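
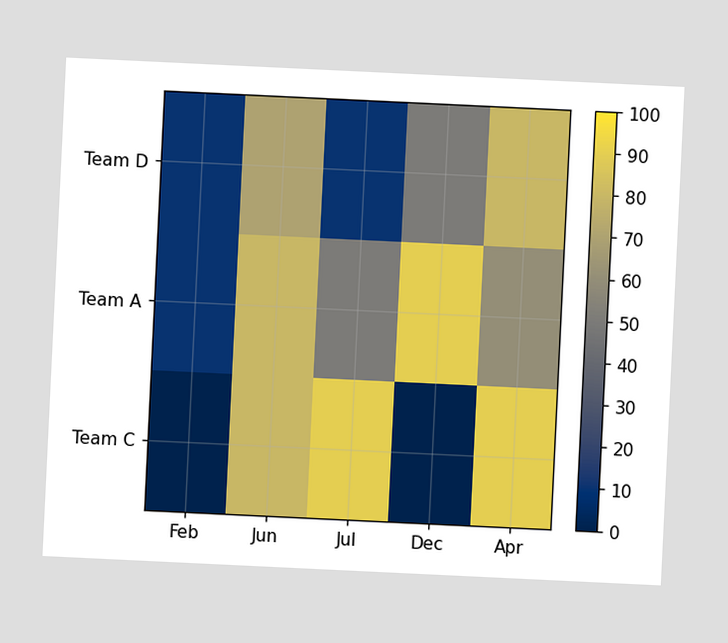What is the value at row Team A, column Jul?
50

The chart is tilted about 3° clockwise. Matching cell (Team A, Jul) against the colorbar gives 50.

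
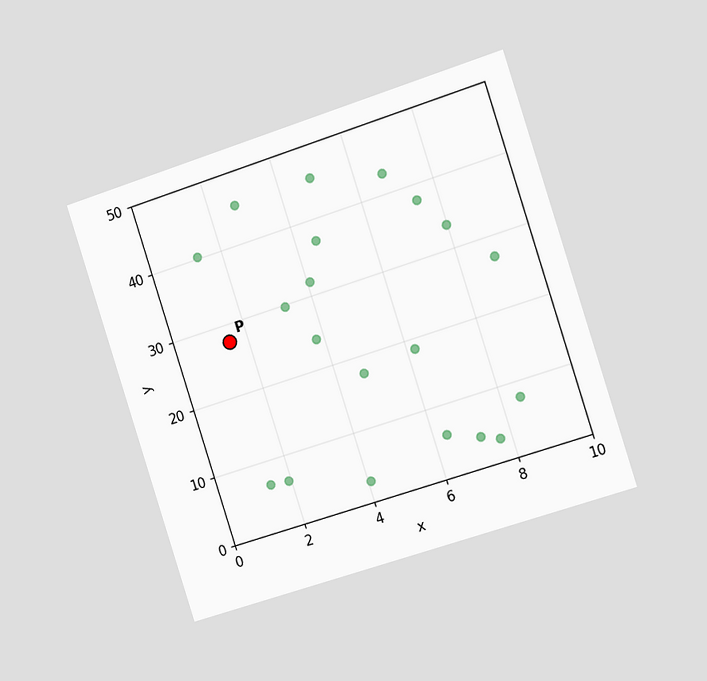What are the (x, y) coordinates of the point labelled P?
(1.5, 27.5)

The chart is tilted about 18° counter-clockwise and viewed slightly from the right. Following the gridlines from P to each axis, P sits at (1.5, 27.5).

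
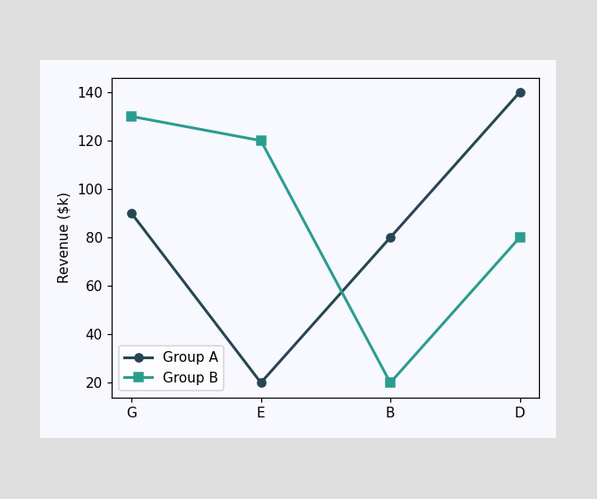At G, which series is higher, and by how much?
Group B, by $40k

At G, Group B sits above the other line by $40k.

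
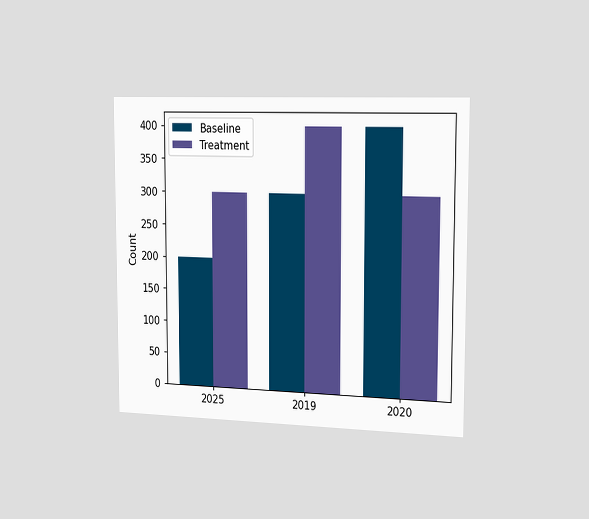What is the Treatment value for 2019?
400

The chart is viewed slightly from the right. The Treatment bar at 2019 reaches 400 on the y-axis.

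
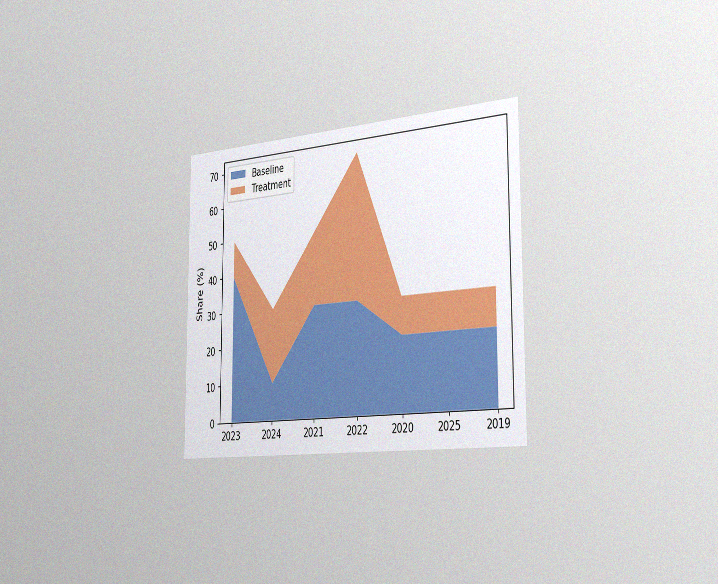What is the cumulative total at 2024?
30%

The chart is viewed slightly from the right, with some photo noise. The stacked total at 2024 reaches 30%.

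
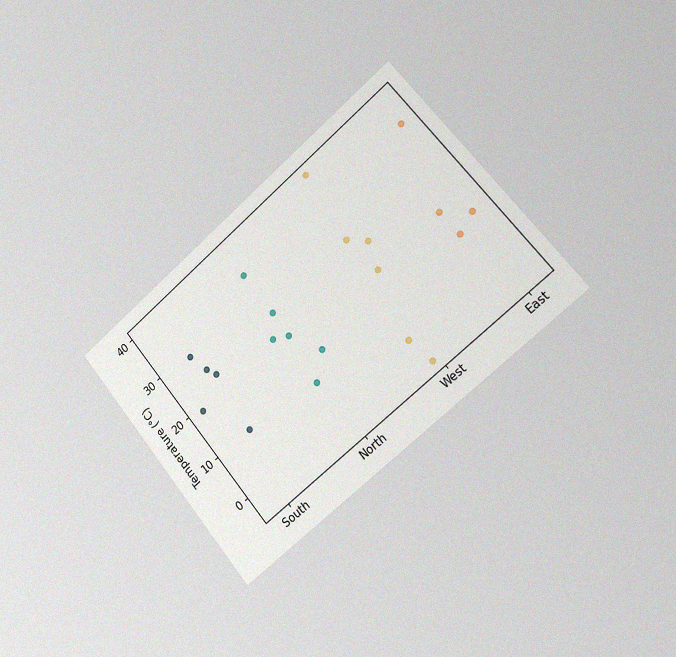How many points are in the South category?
5

The chart is tilted about 40° counter-clockwise and viewed slightly from the right, with some photo noise. Counting the markers in the South column gives 5.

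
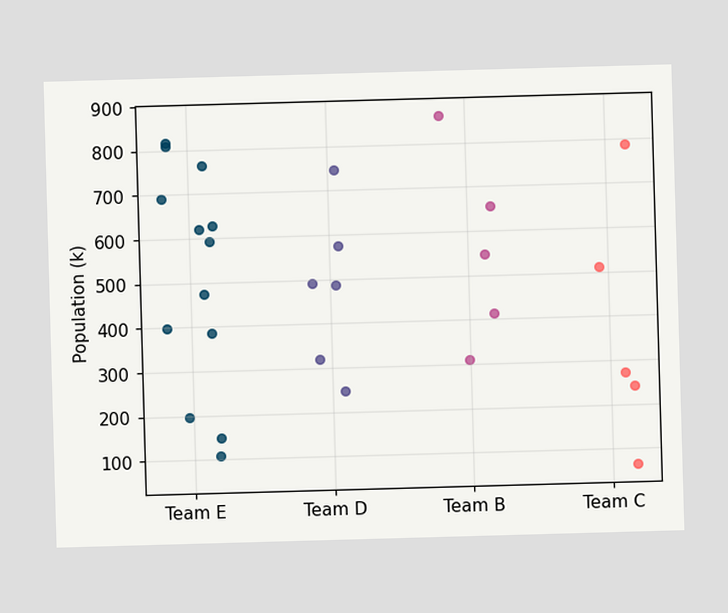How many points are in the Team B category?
Counting the markers in the Team B column gives 5.

5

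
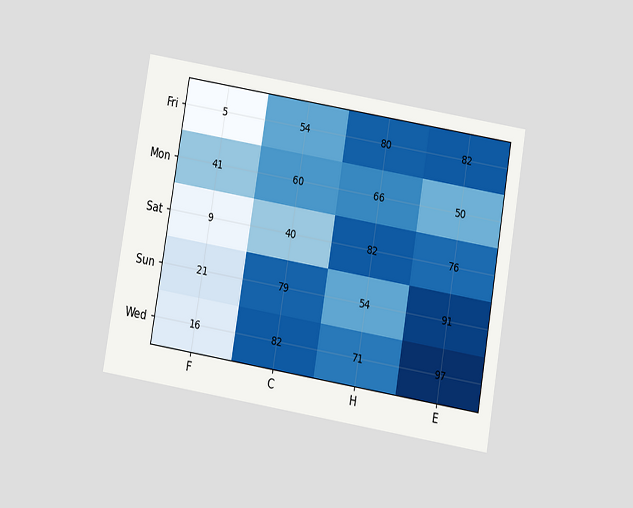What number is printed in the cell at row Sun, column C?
The chart is tilted about 10° clockwise and viewed slightly from below. The (Sun, C) cell reads 79.

79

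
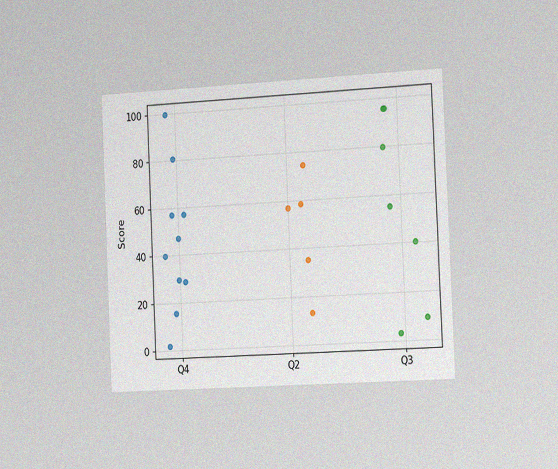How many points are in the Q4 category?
The chart is tilted about 3° counter-clockwise and viewed slightly from the right, with some photo noise. Counting the markers in the Q4 column gives 10.

10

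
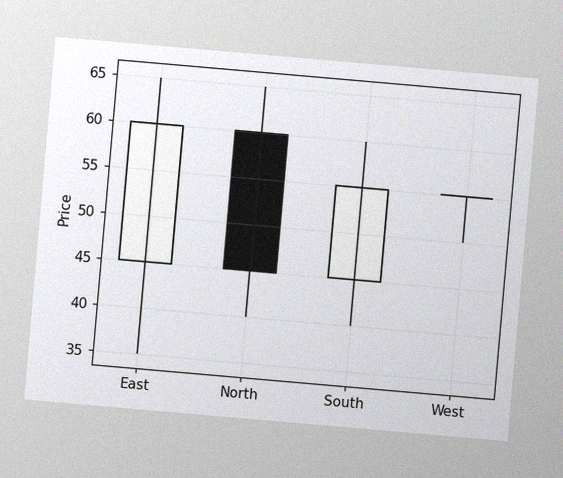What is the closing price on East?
The chart is tilted about 5° clockwise, with some photo noise. The East candle closes at 60.

60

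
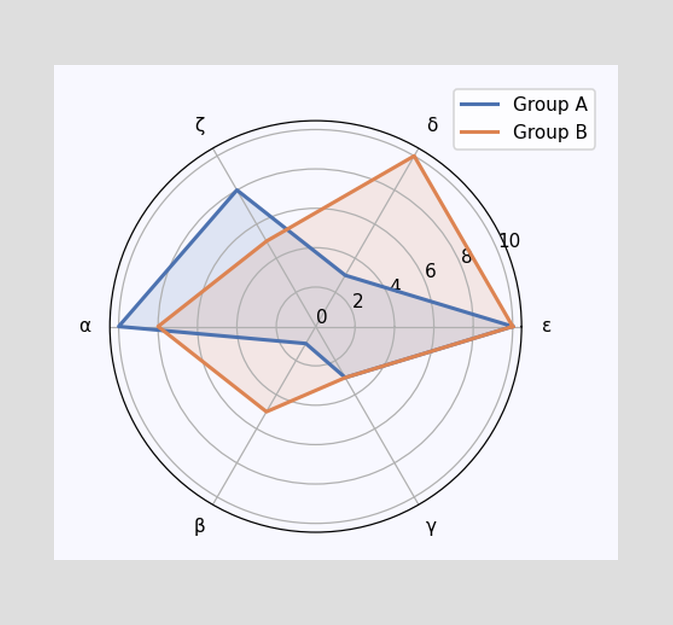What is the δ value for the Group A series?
On the δ axis, Group A reaches 3.

3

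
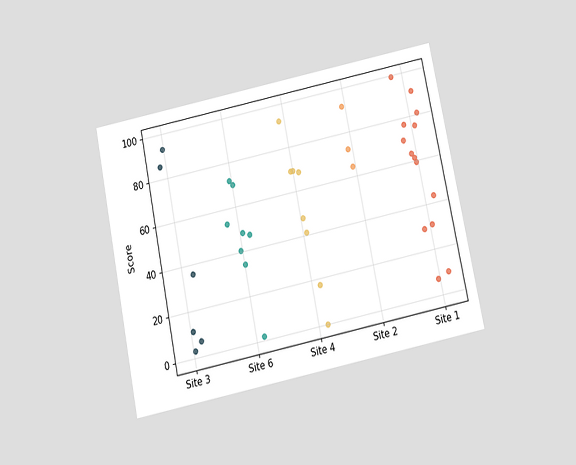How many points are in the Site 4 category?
8

The chart is tilted about 12° counter-clockwise and viewed slightly from below. Counting the markers in the Site 4 column gives 8.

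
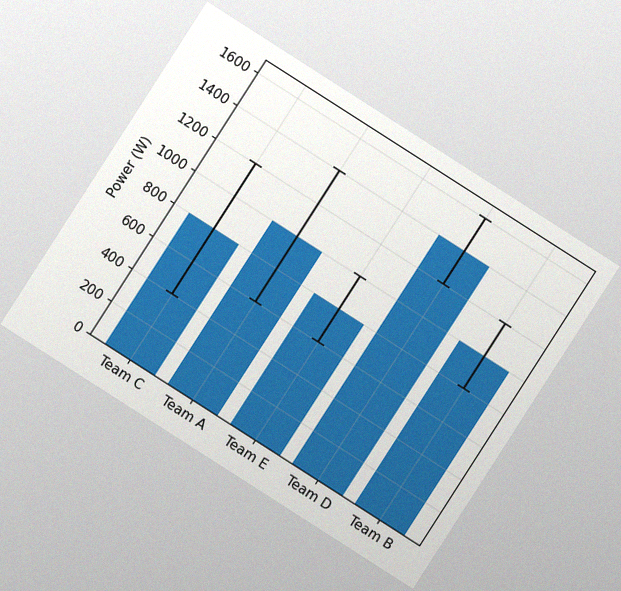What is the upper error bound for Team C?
1200W

The chart is tilted about 33° clockwise, with some photo noise. The Team C bar's upper whisker reaches 1200W.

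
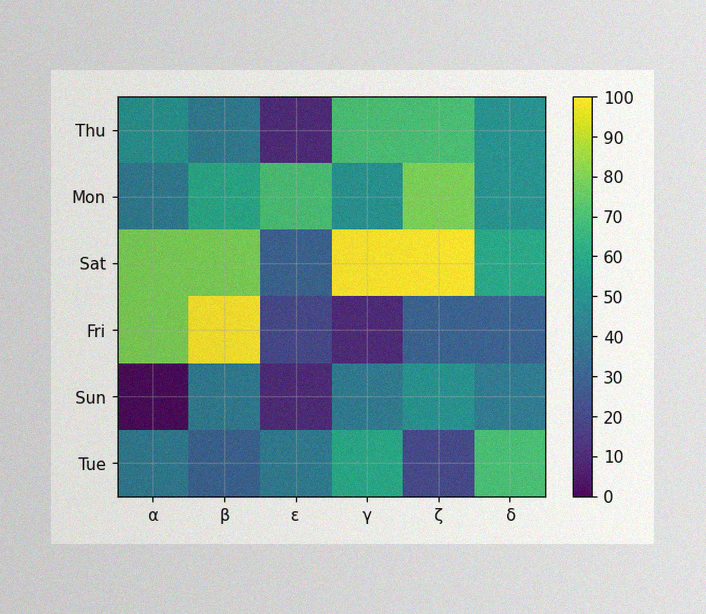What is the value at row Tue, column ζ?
The image has some photo noise and uneven lighting. Matching cell (Tue, ζ) against the colorbar gives 20.

20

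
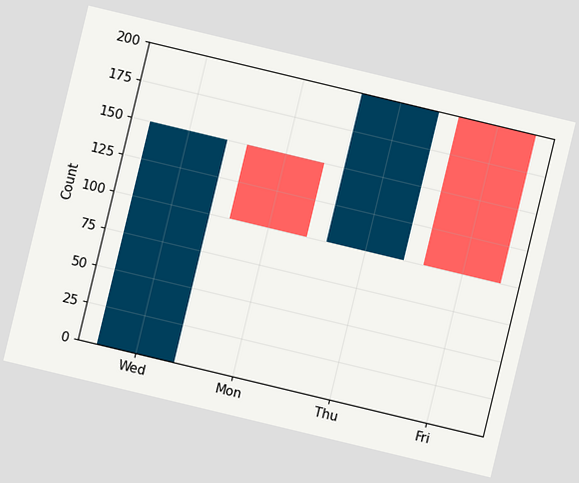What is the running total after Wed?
150

The chart is tilted about 13° clockwise. After Wed the running total reaches 150.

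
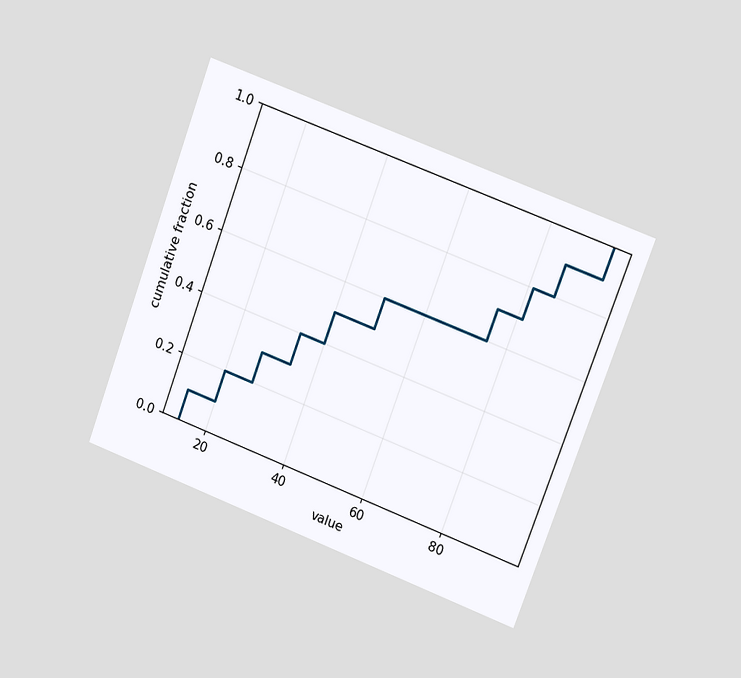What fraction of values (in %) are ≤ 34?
The chart is tilted about 20° clockwise and viewed slightly from the right. At x=34 the ECDF step is at 40%.

40%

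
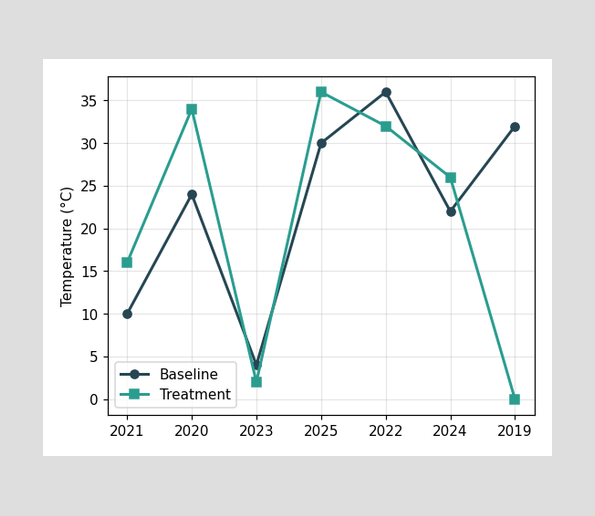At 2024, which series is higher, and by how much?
Treatment, by 4°C

At 2024, Treatment sits above the other line by 4°C.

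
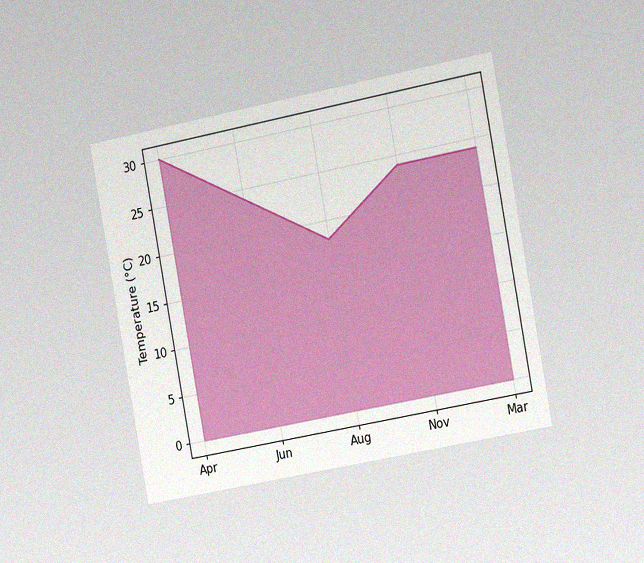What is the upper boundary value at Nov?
The chart is tilted about 11° counter-clockwise and viewed slightly from the right, with some photo noise. At Nov the upper boundary is at 24°C.

24°C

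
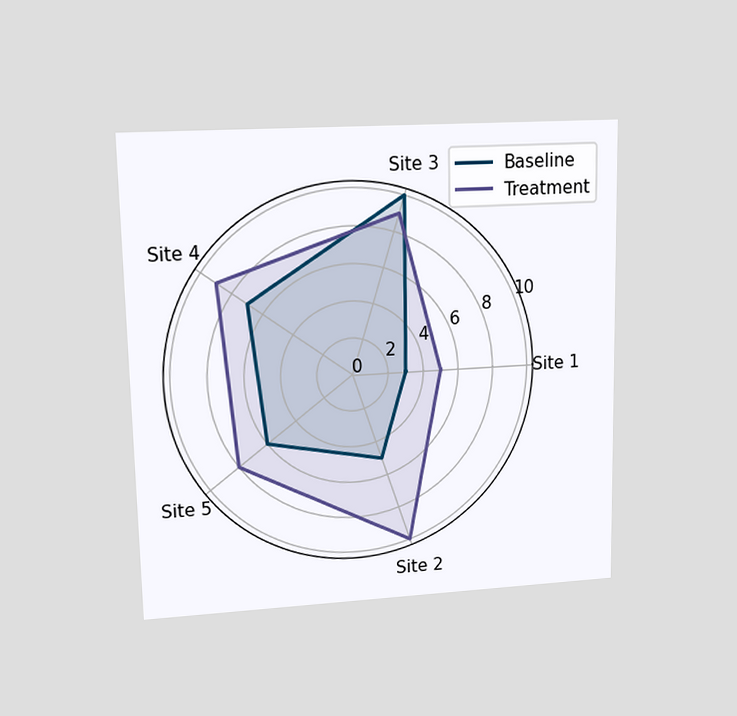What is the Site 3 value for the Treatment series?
9

The chart is viewed at a slight angle. On the Site 3 axis, Treatment reaches 9.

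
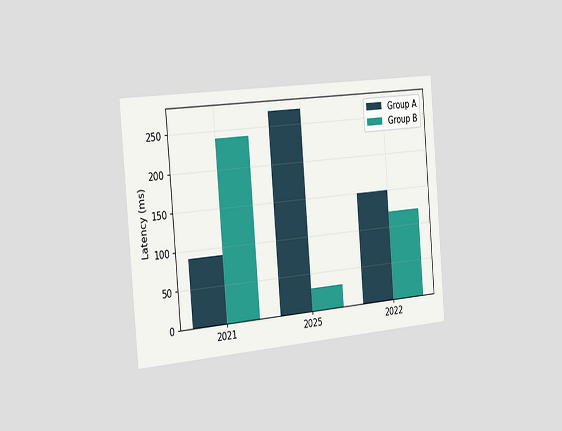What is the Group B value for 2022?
120ms

The chart is tilted about 5° counter-clockwise and viewed slightly from the left. The Group B bar at 2022 reaches 120ms on the y-axis.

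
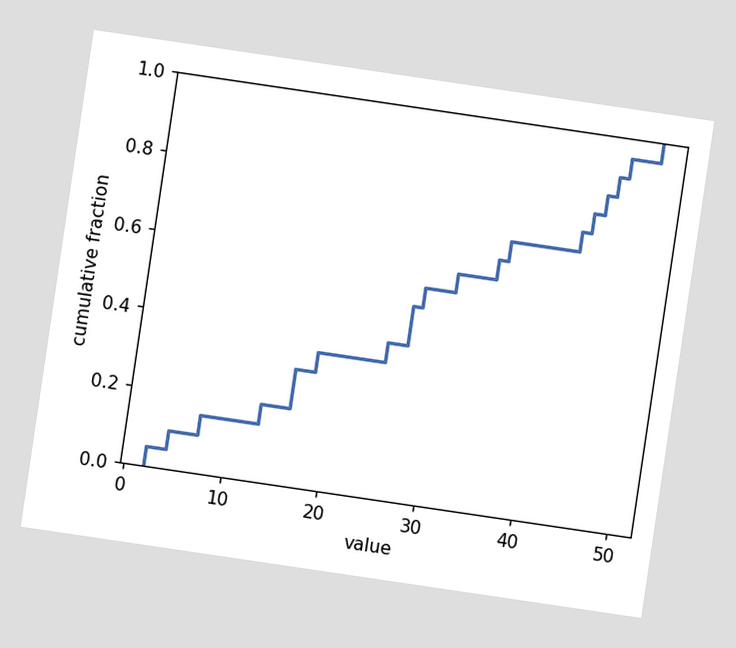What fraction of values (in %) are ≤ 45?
85%

The chart is tilted about 8° clockwise. At x=45 the ECDF step is at 85%.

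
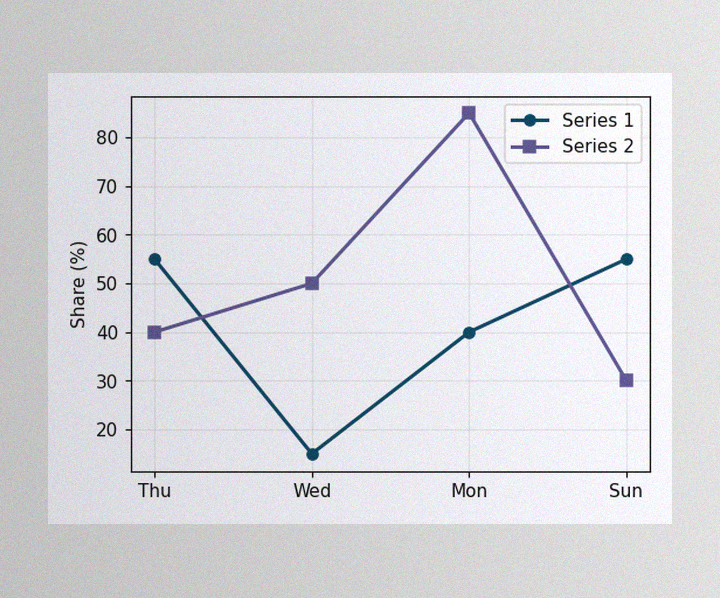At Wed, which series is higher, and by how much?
The image has some photo noise and uneven lighting. At Wed, Series 2 sits above the other line by 35%.

Series 2, by 35%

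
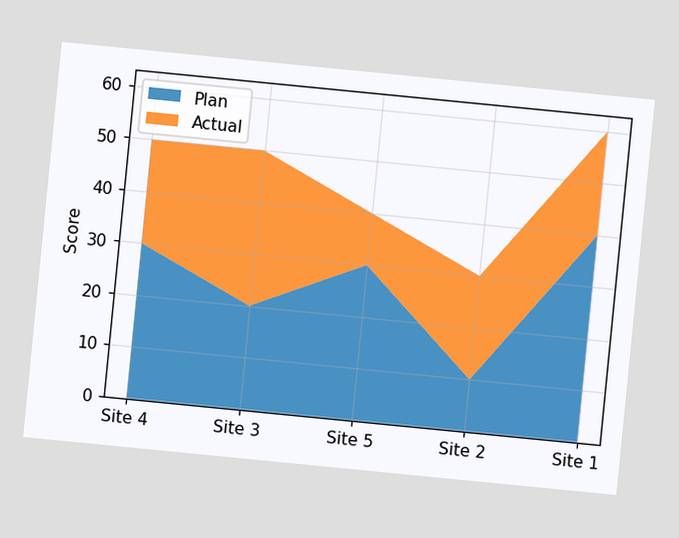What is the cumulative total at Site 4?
The chart is tilted about 6° clockwise. The stacked total at Site 4 reaches 50.

50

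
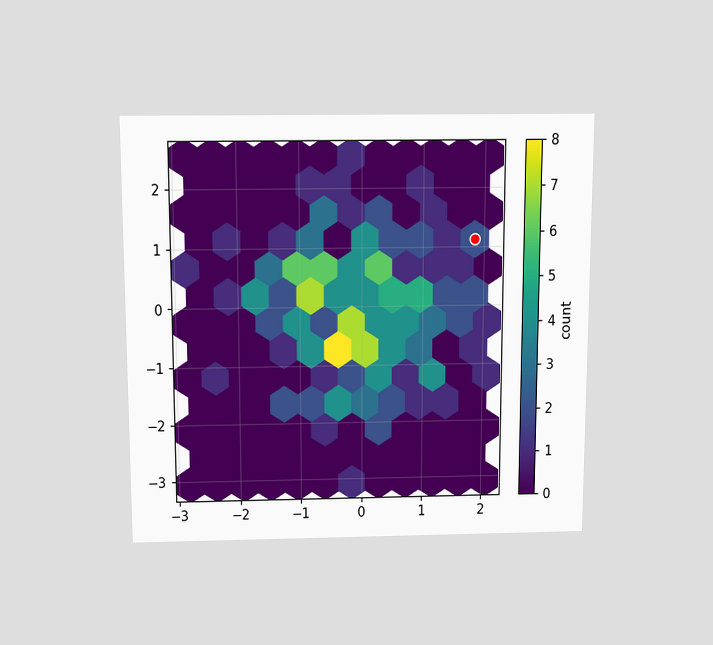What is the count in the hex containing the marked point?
The chart is viewed slightly from above. The marked hex reads 2 on the colorbar.

2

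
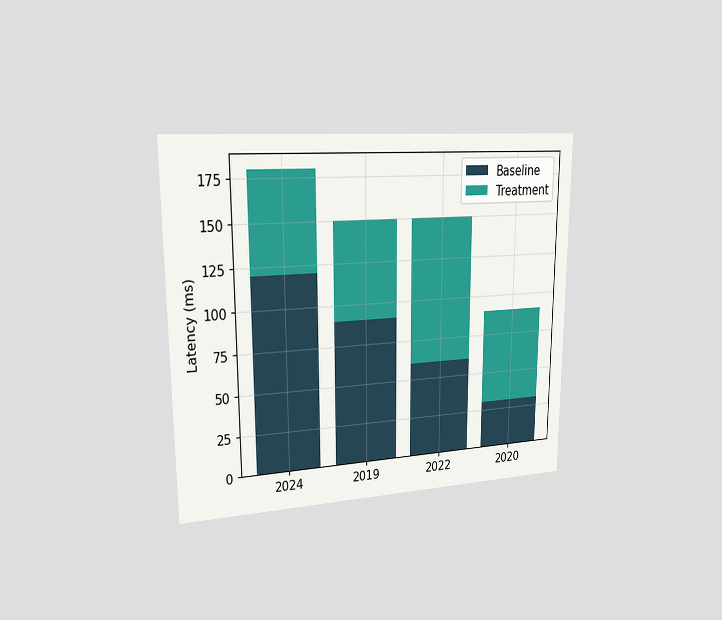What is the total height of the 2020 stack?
90ms

The chart is viewed slightly from the left. The 2020 stack's top reaches 90ms on the y-axis.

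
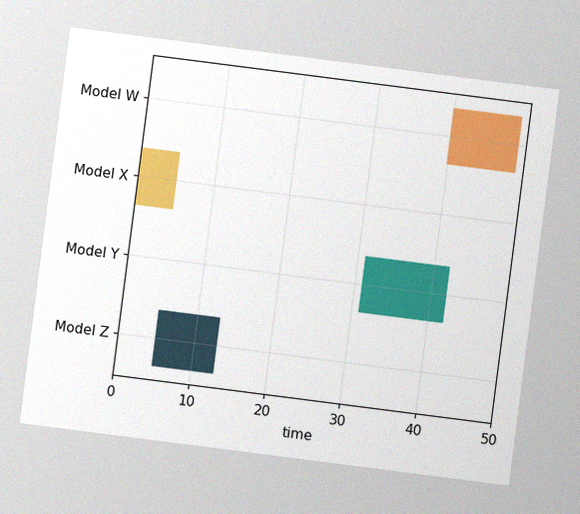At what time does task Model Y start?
31

The chart is tilted about 7° clockwise, with some photo noise. The Model Y bar begins at t=31.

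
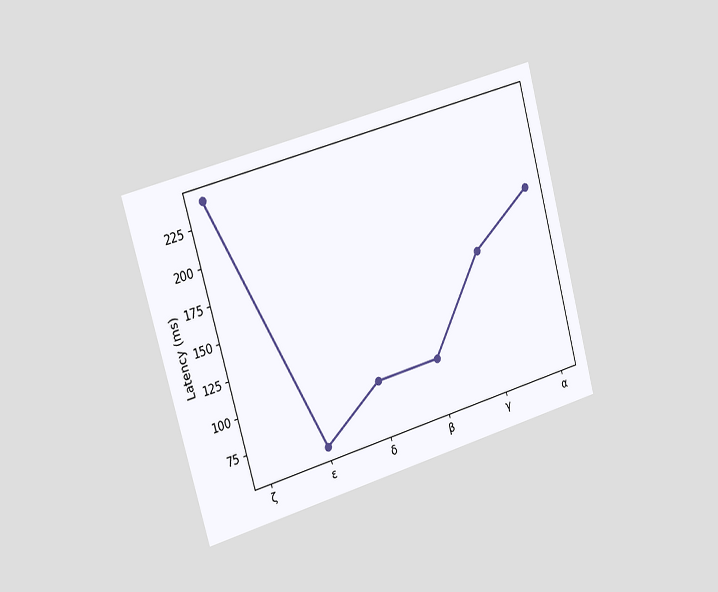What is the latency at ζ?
The chart is tilted about 15° counter-clockwise and viewed slightly from the left. At ζ, the line is at 240ms.

240ms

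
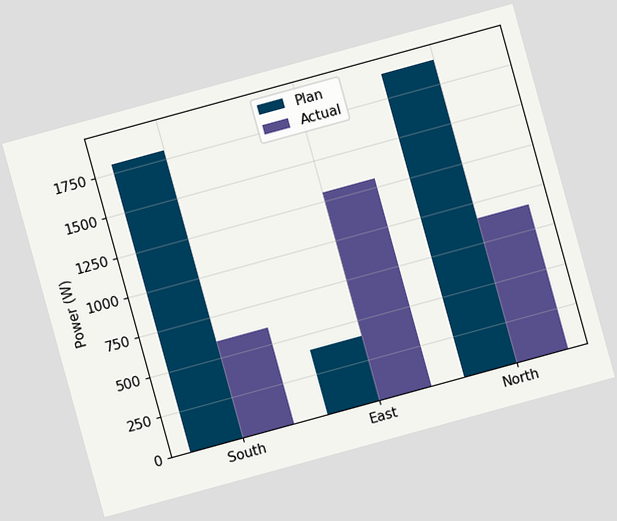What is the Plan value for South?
The chart is tilted about 15° counter-clockwise. The Plan bar at South reaches 1800W on the y-axis.

1800W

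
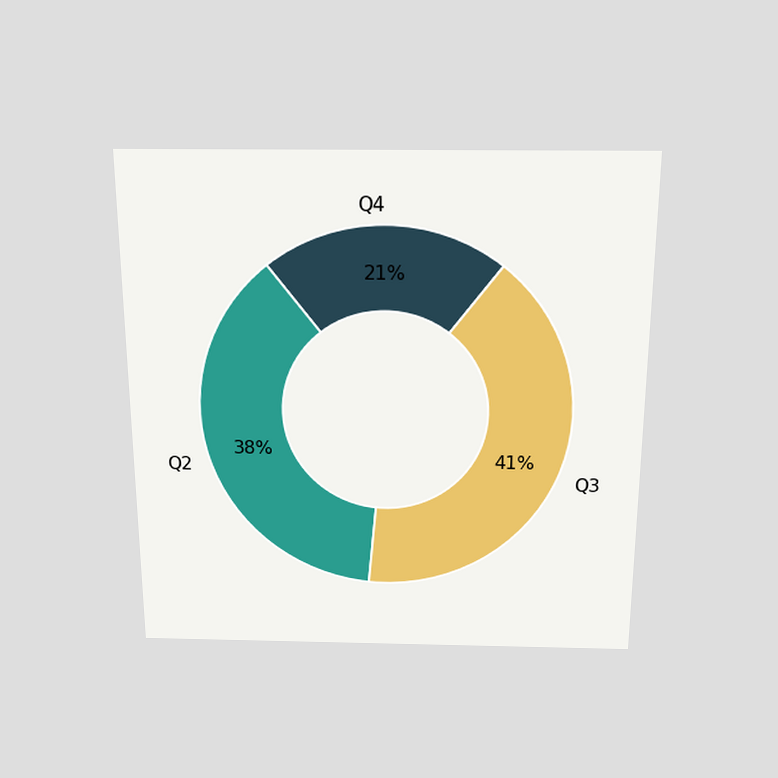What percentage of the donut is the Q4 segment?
The chart is viewed slightly from above. The Q4 segment takes up 21% of the ring.

21%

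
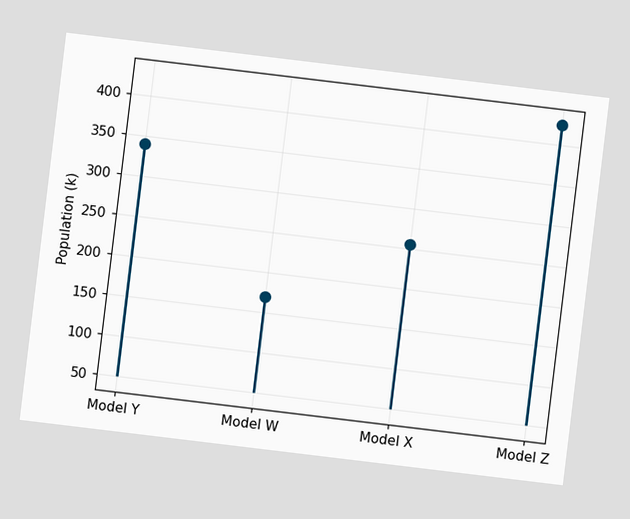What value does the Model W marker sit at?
The chart is tilted about 7° clockwise. The Model W marker sits at 170k.

170k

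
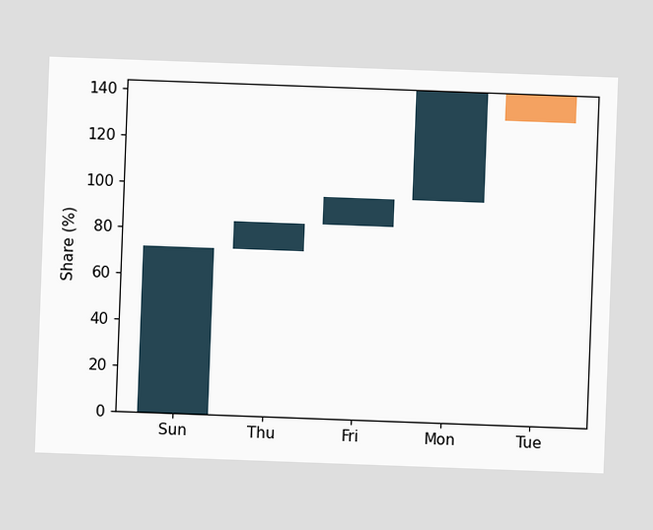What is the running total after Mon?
144%

The chart is tilted about 2° clockwise. After Mon the running total reaches 144%.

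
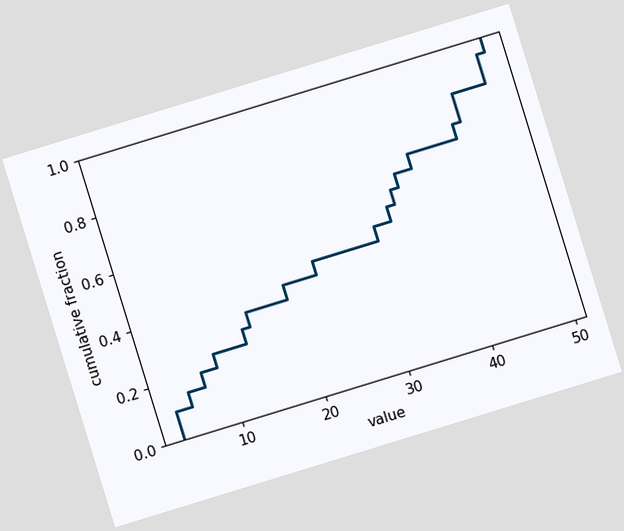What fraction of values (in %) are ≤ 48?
95%

The chart is tilted about 17° counter-clockwise. At x=48 the ECDF step is at 95%.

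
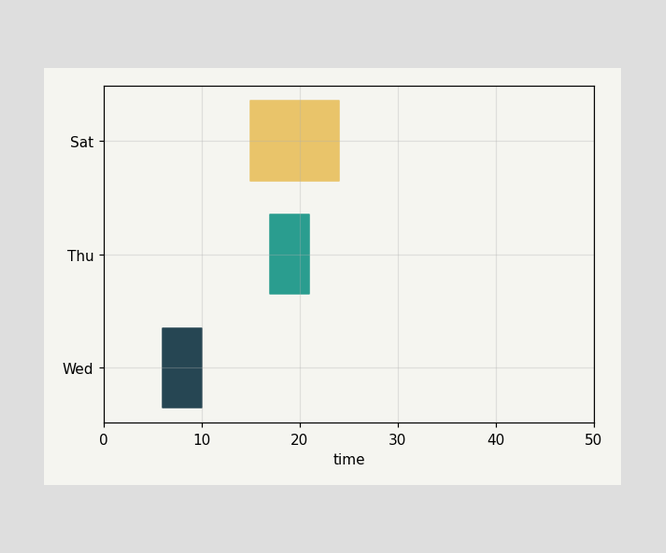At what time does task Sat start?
15

The Sat bar begins at t=15.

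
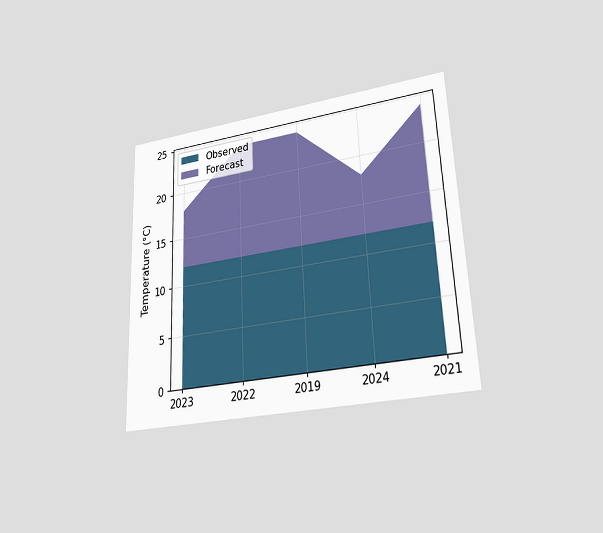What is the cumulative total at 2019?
The chart is tilted about 2° counter-clockwise and viewed at a slight angle. The stacked total at 2019 reaches 24°C.

24°C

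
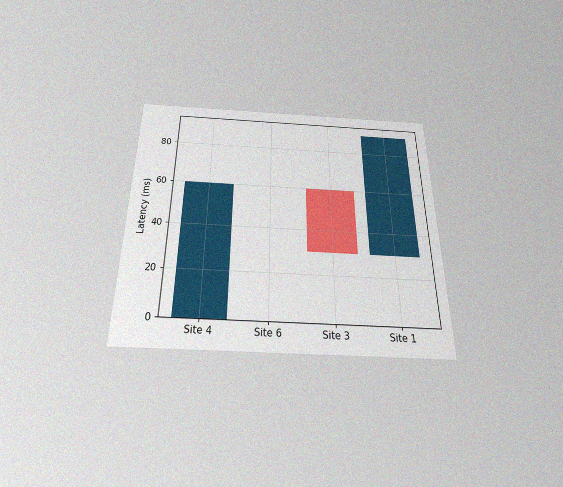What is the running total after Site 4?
The chart is viewed slightly from below, with some photo noise. After Site 4 the running total reaches 60ms.

60ms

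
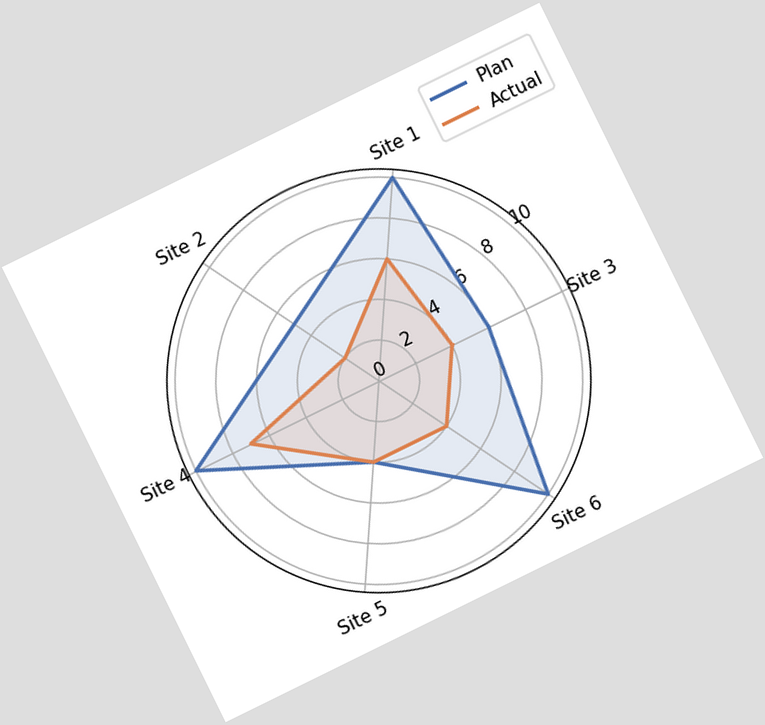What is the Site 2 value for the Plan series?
The chart is tilted about 26° counter-clockwise. On the Site 2 axis, Plan reaches 5.

5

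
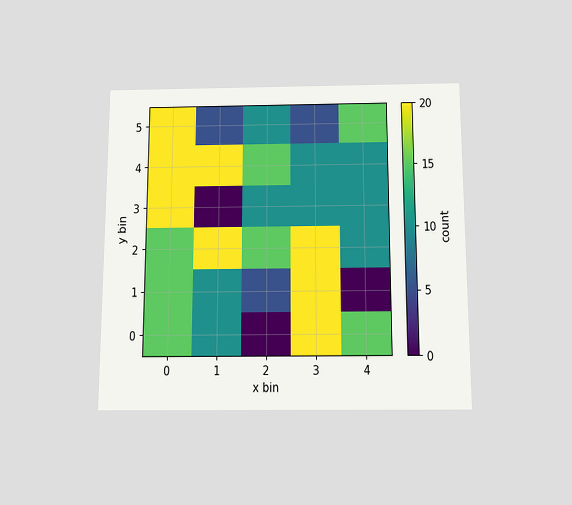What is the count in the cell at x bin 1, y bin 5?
5

The chart is viewed slightly from below. Matching the cell (1, 5) against the colorbar gives 5.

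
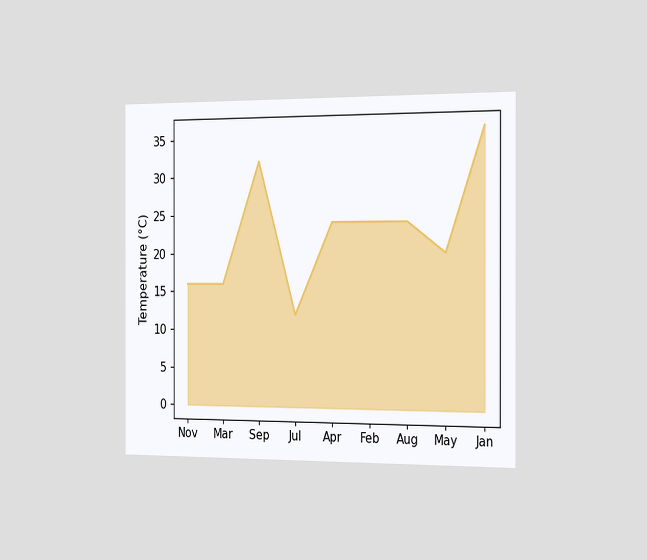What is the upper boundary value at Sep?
The chart is viewed slightly from the right. At Sep the upper boundary is at 32°C.

32°C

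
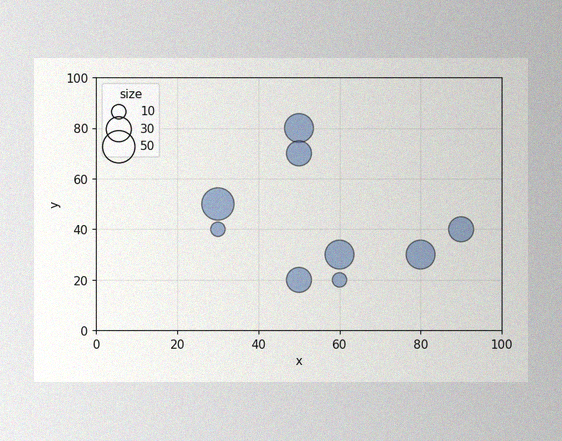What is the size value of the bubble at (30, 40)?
The image has some photo noise and uneven lighting. Matching the bubble at (30, 40) against the size legend gives 10.

10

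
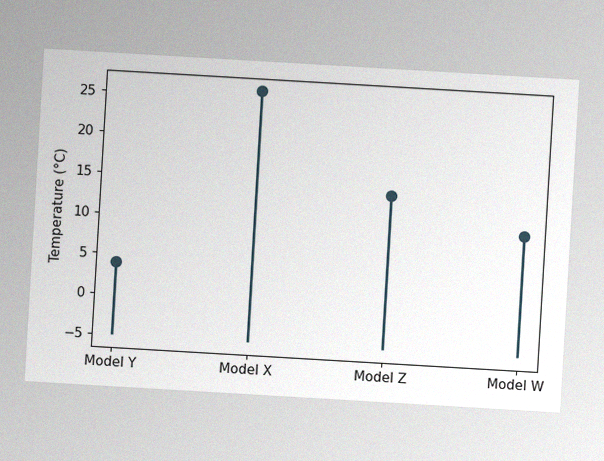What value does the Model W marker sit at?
10°C

The chart is tilted about 3° clockwise, with some photo noise. The Model W marker sits at 10°C.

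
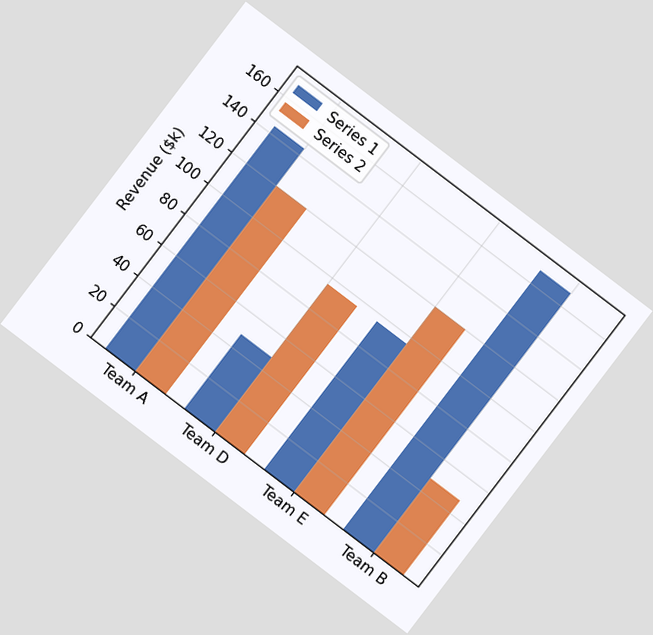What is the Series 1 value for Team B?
$168k

The chart is tilted about 37° clockwise. The Series 1 bar at Team B reaches $168k on the y-axis.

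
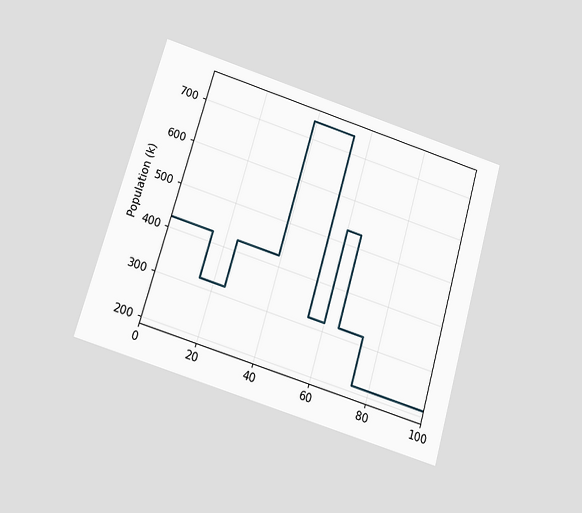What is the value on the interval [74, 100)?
The chart is tilted about 16° clockwise and viewed slightly from below. On [74, 100) the step sits at 212k.

212k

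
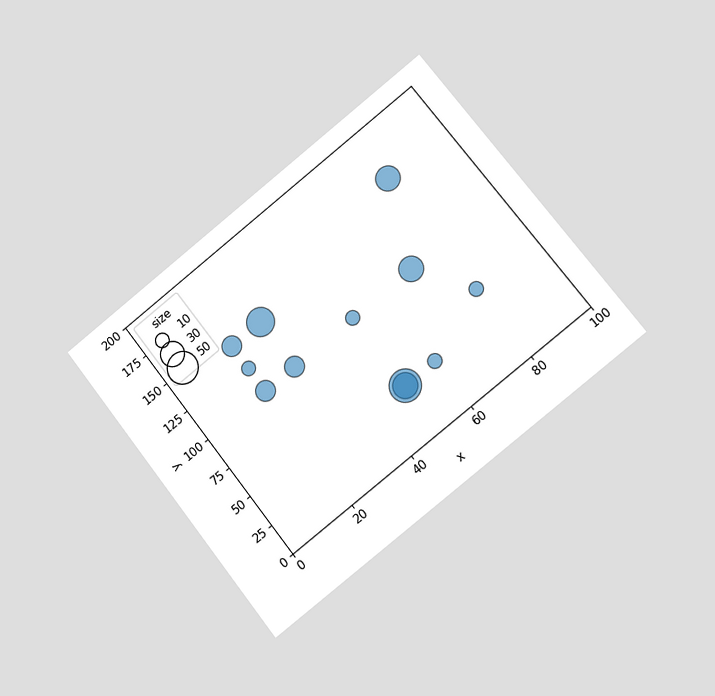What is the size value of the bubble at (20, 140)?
20

The chart is tilted about 38° counter-clockwise and viewed slightly from the right. Matching the bubble at (20, 140) against the size legend gives 20.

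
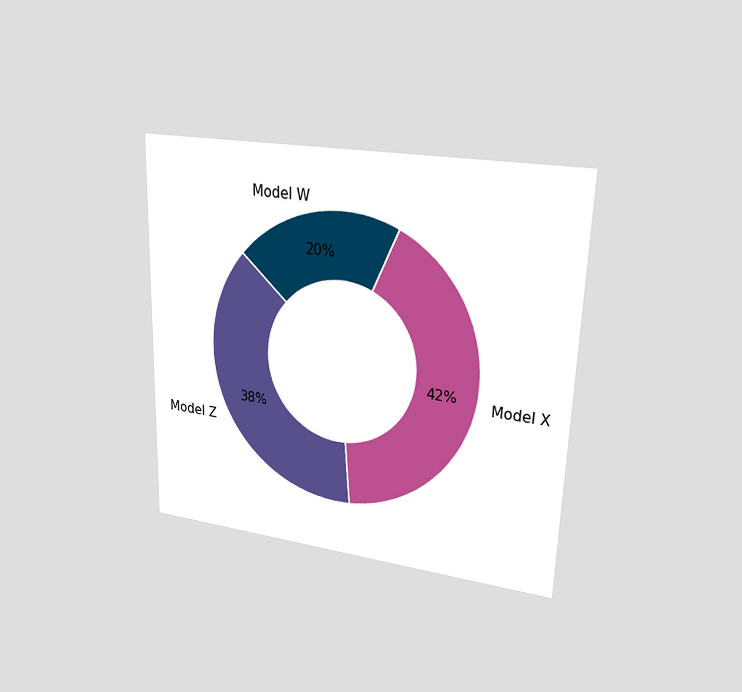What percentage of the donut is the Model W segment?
The chart is viewed at a slight angle. The Model W segment takes up 20% of the ring.

20%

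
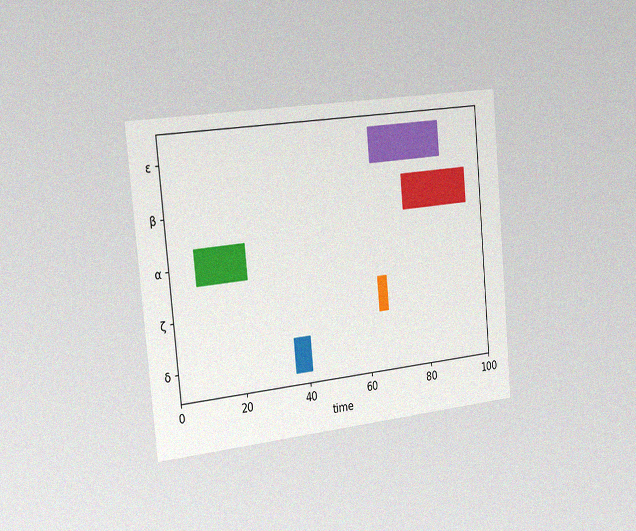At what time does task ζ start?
The chart is tilted about 5° counter-clockwise and viewed slightly from the left, with some photo noise. The ζ bar begins at t=64.

64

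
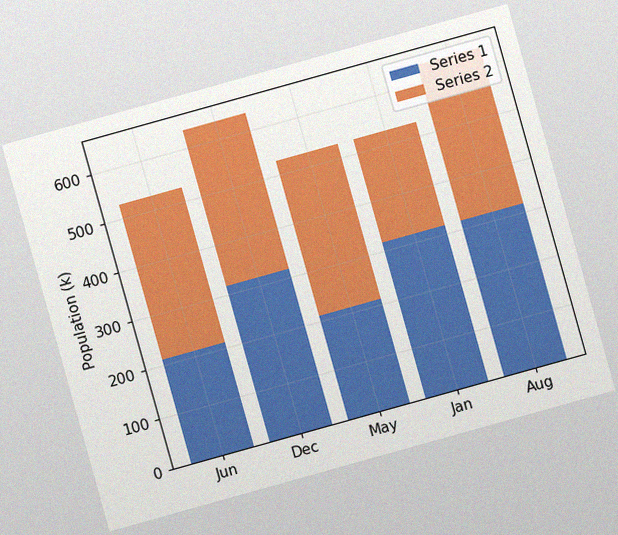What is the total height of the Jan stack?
The chart is tilted about 16° counter-clockwise, with some photo noise. The Jan stack's top reaches 530k on the y-axis.

530k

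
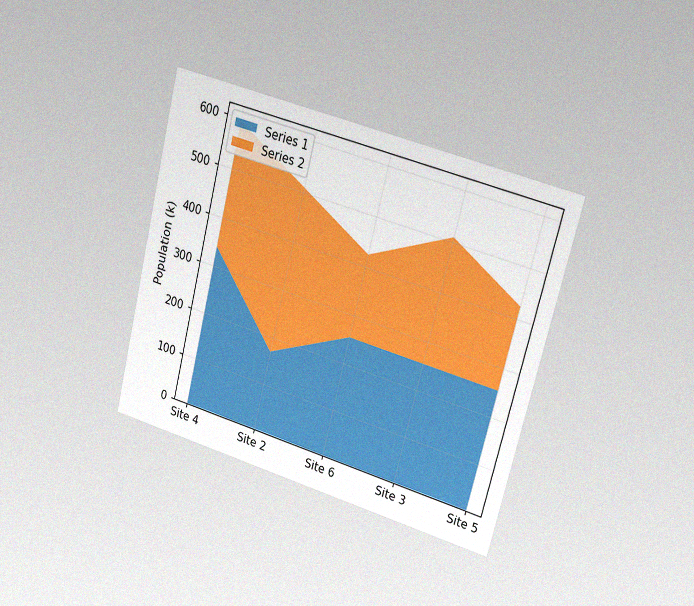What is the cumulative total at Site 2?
510k

The chart is tilted about 14° clockwise and viewed slightly from the right, with some photo noise. The stacked total at Site 2 reaches 510k.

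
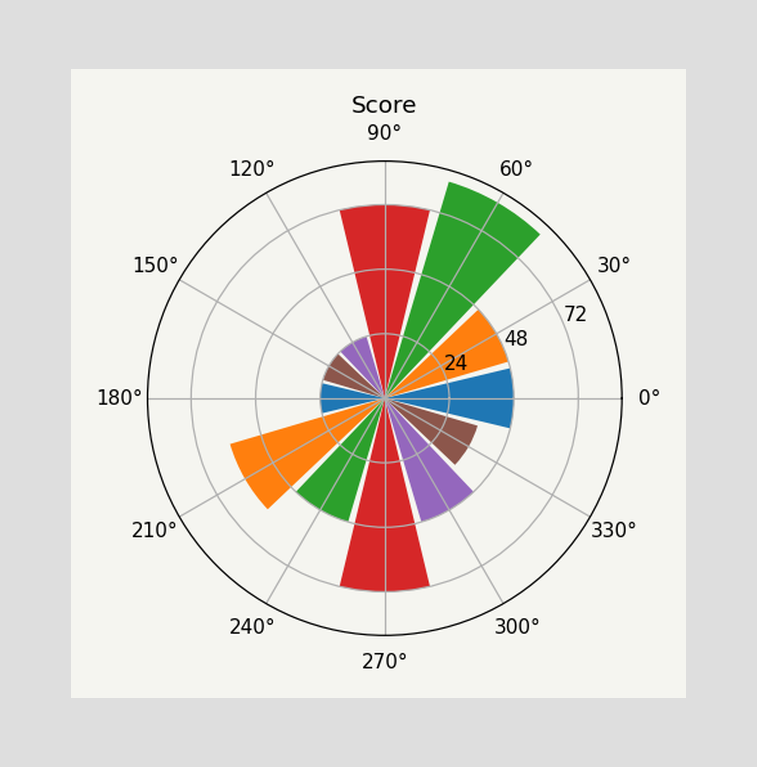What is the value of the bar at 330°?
The bar at 330° reaches 36 on the radial axis.

36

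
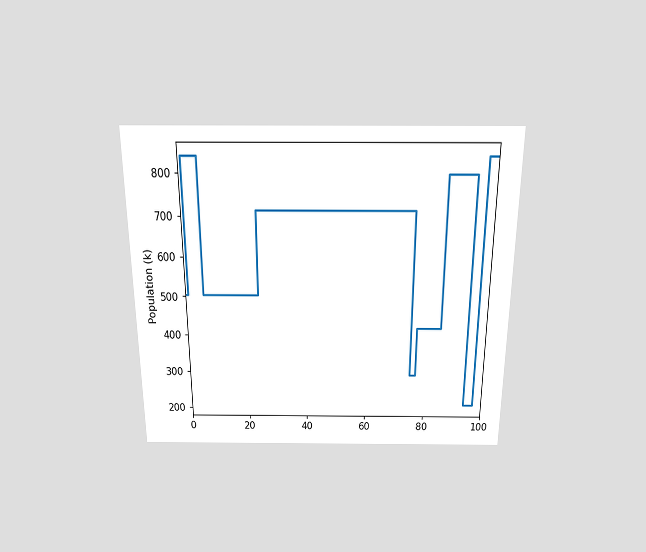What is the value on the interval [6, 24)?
504k

The chart is viewed slightly from above. On [6, 24) the step sits at 504k.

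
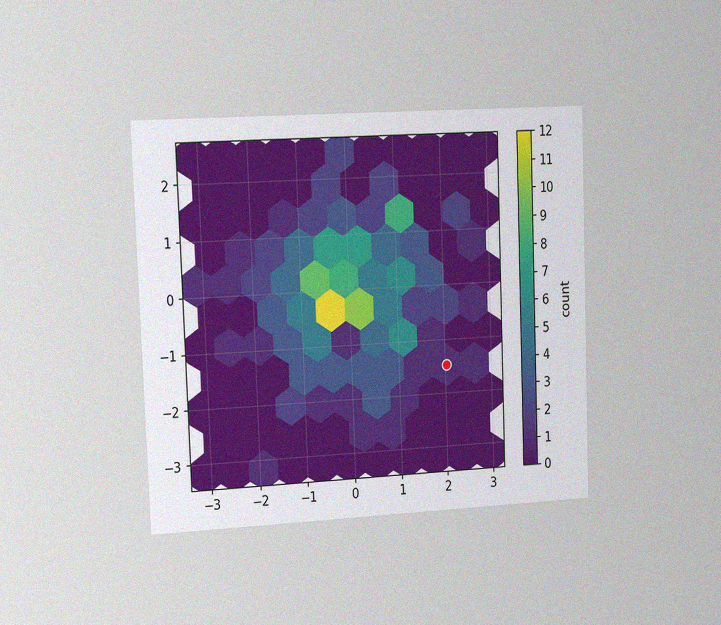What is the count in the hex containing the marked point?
The chart is tilted about 2° counter-clockwise and viewed slightly from the left, with some photo noise. The marked hex reads 1 on the colorbar.

1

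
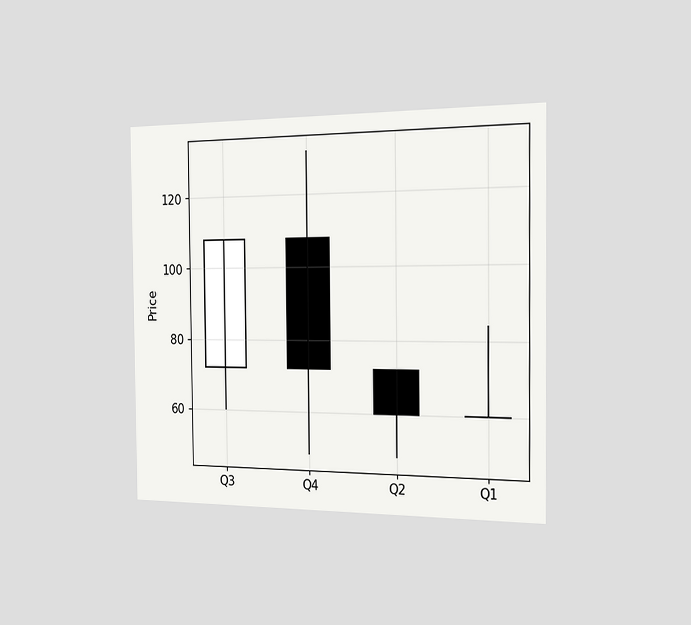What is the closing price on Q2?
60

The chart is viewed slightly from the right. The Q2 candle closes at 60.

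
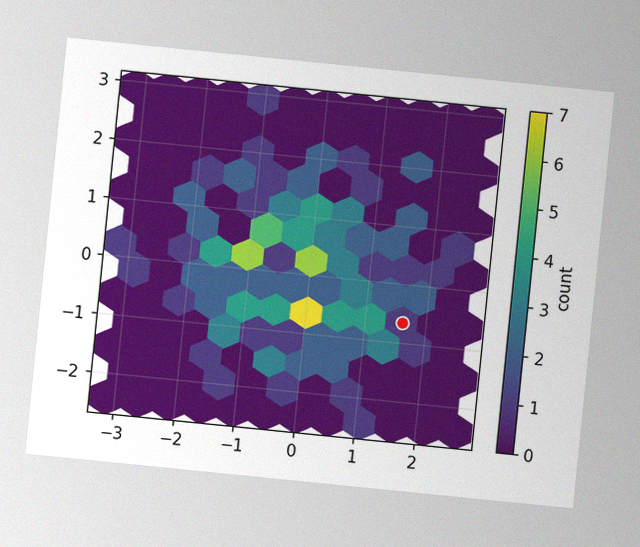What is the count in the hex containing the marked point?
The chart is tilted about 6° clockwise, with some photo noise. The marked hex reads 1 on the colorbar.

1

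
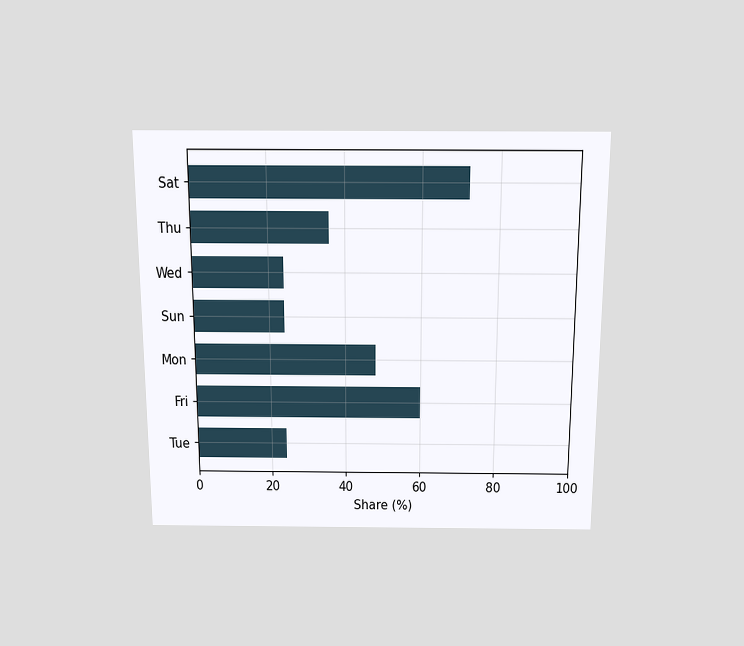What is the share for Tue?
24%

The chart is viewed slightly from above. Reading along the chart's x-axis, the Tue bar reaches 24%.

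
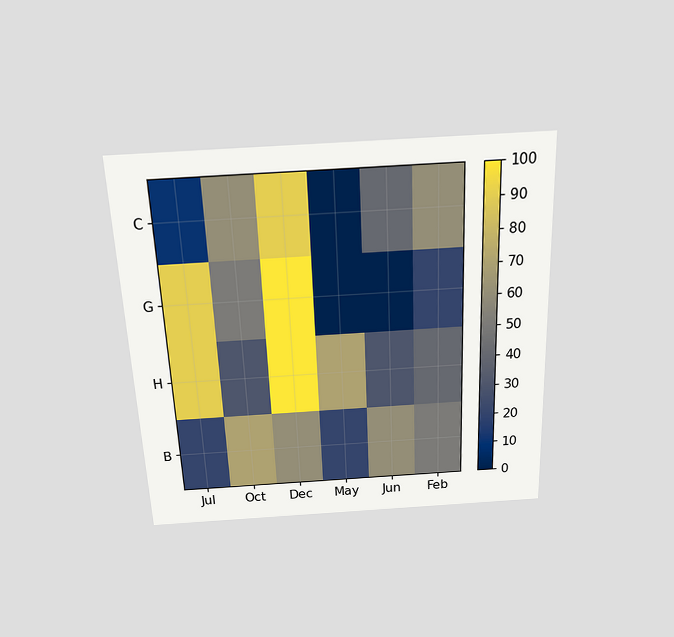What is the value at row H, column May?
The chart is tilted about 2° counter-clockwise and viewed slightly from above. Matching cell (H, May) against the colorbar gives 70.

70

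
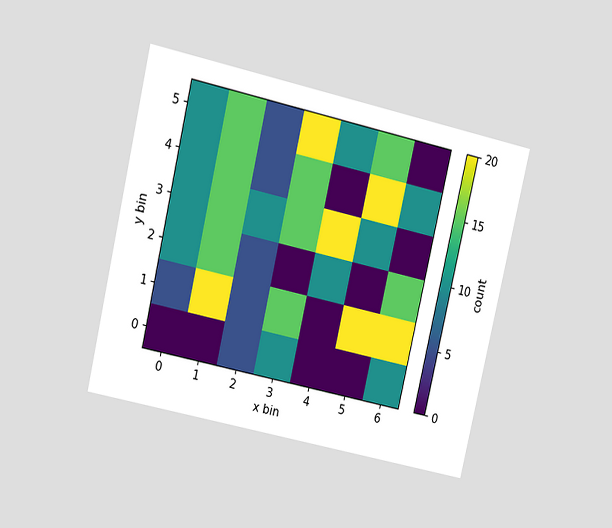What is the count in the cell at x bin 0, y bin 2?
The chart is tilted about 13° clockwise and viewed at a slight angle. Matching the cell (0, 2) against the colorbar gives 10.

10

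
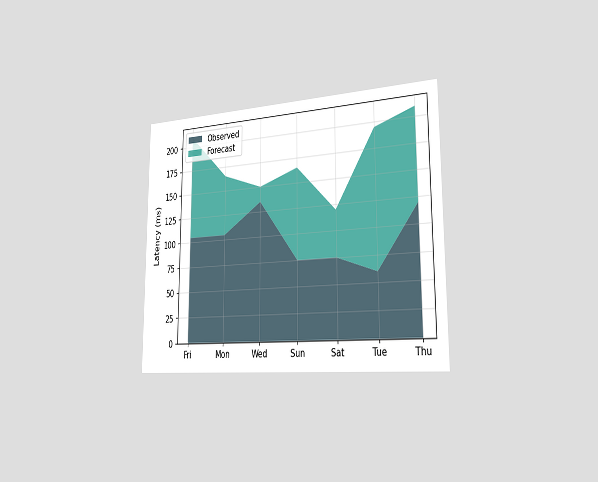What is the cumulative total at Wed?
150ms

The chart is viewed slightly from the right. The stacked total at Wed reaches 150ms.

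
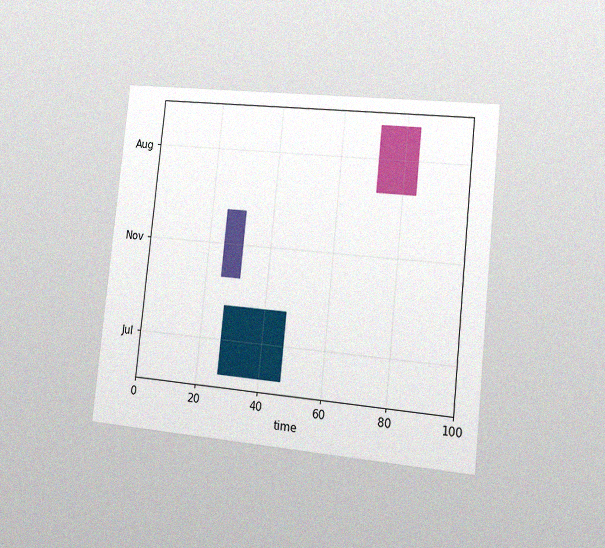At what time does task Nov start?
25

The chart is tilted about 6° clockwise and viewed slightly from the right, with some photo noise. The Nov bar begins at t=25.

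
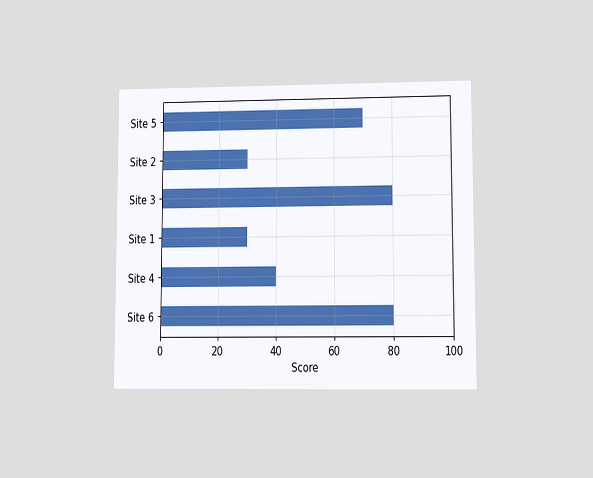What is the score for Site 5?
70

The chart is viewed at a slight angle. Reading along the chart's x-axis, the Site 5 bar reaches 70.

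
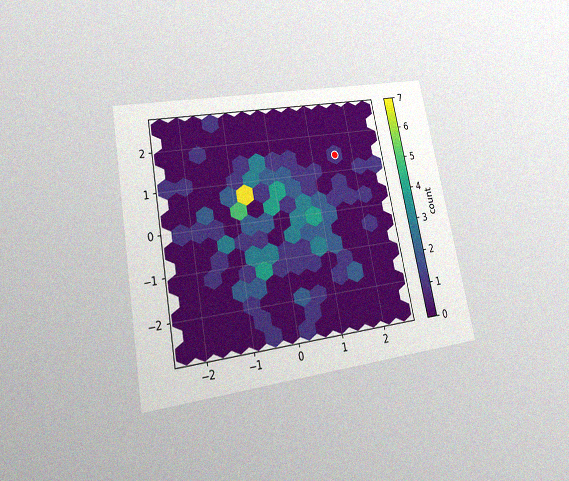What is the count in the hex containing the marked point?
The chart is tilted about 11° counter-clockwise and viewed at a slight angle, with some photo noise. The marked hex reads 1 on the colorbar.

1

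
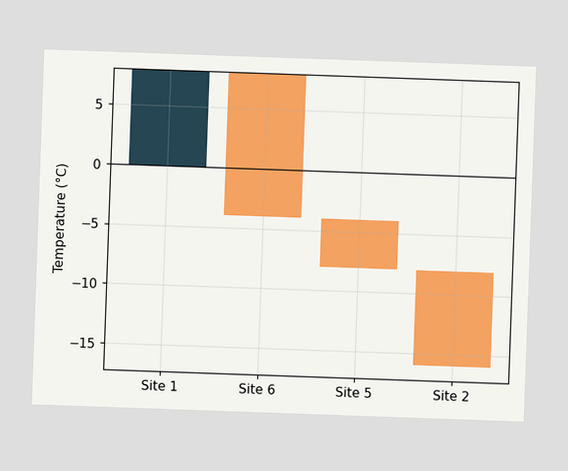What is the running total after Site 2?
The chart is tilted about 2° clockwise. After Site 2 the running total reaches -16°C.

-16°C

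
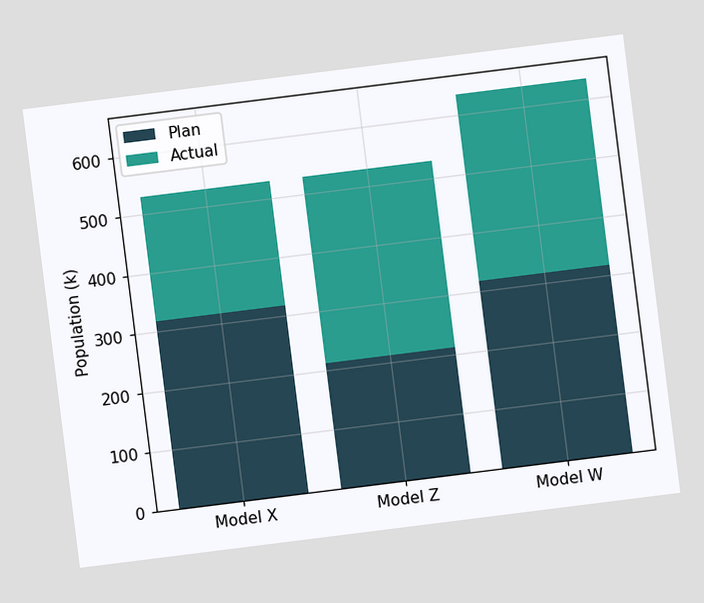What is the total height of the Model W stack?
The chart is tilted about 7° counter-clockwise. The Model W stack's top reaches 636k on the y-axis.

636k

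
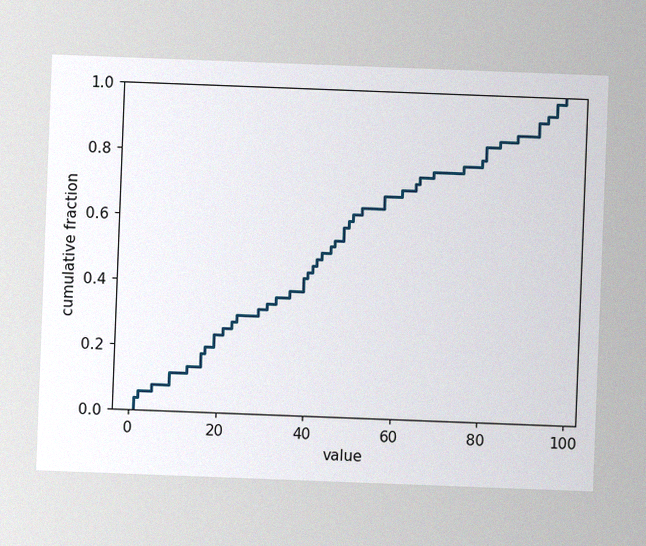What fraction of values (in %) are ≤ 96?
The chart is tilted about 2° clockwise, with some photo noise. At x=96 the ECDF step is at 98%.

98%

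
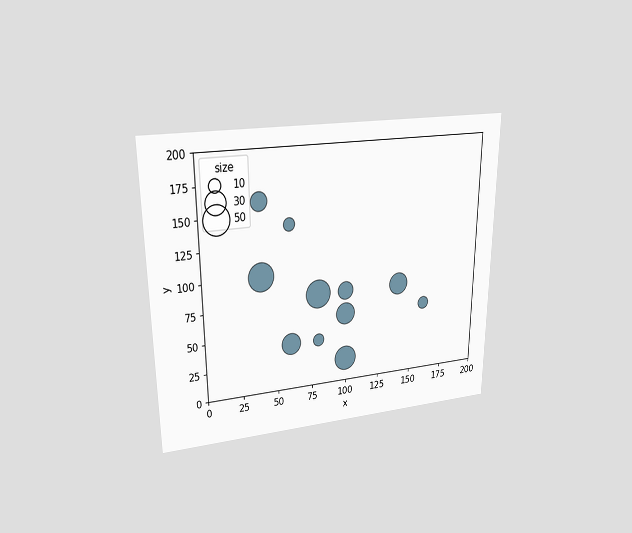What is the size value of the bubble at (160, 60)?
10

The chart is viewed at a slight angle. Matching the bubble at (160, 60) against the size legend gives 10.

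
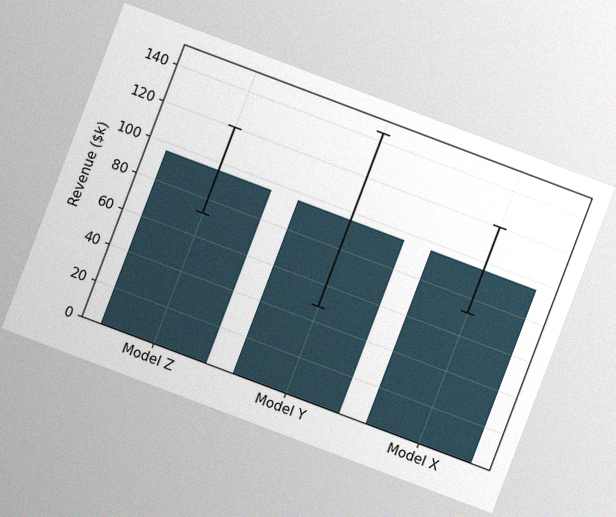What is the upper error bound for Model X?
The chart is tilted about 21° clockwise, with some photo noise. The Model X bar's upper whisker reaches $120k.

$120k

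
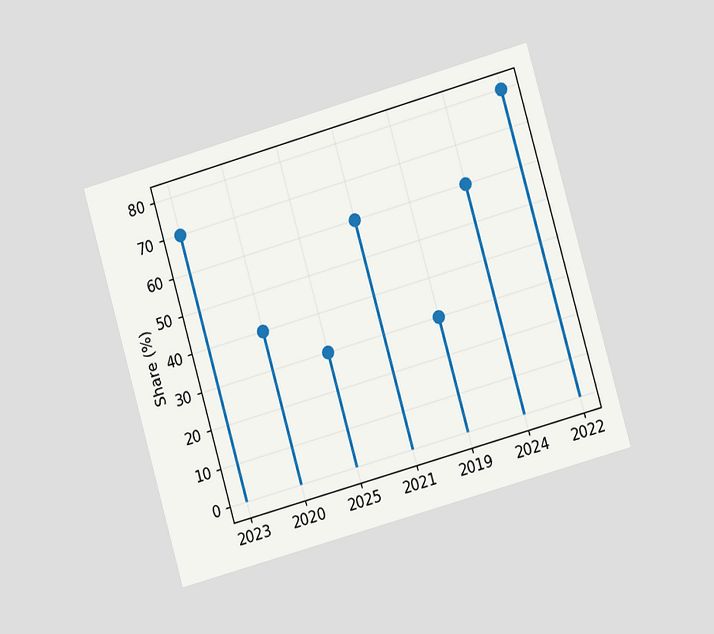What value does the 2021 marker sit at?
60%

The chart is tilted about 16° counter-clockwise and viewed at a slight angle. The 2021 marker sits at 60%.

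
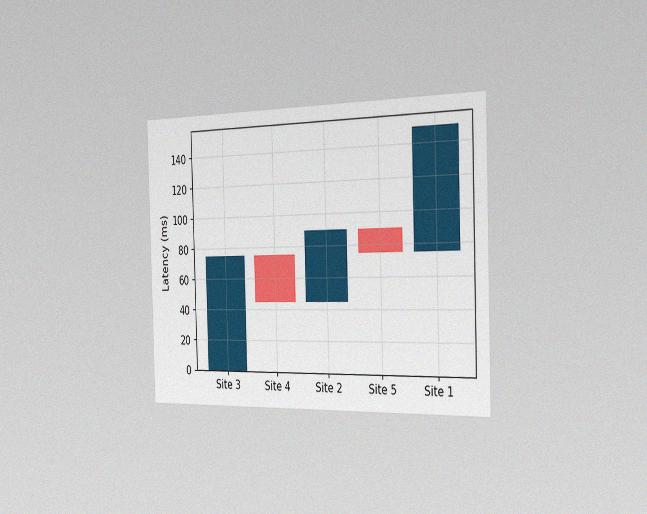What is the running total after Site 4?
The chart is viewed slightly from the right, with some photo noise. After Site 4 the running total reaches 45ms.

45ms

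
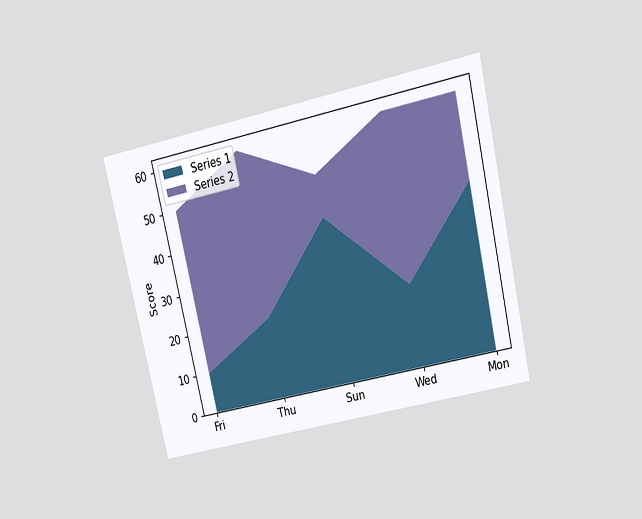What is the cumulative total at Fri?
The chart is tilted about 13° counter-clockwise and viewed slightly from above. The stacked total at Fri reaches 50.

50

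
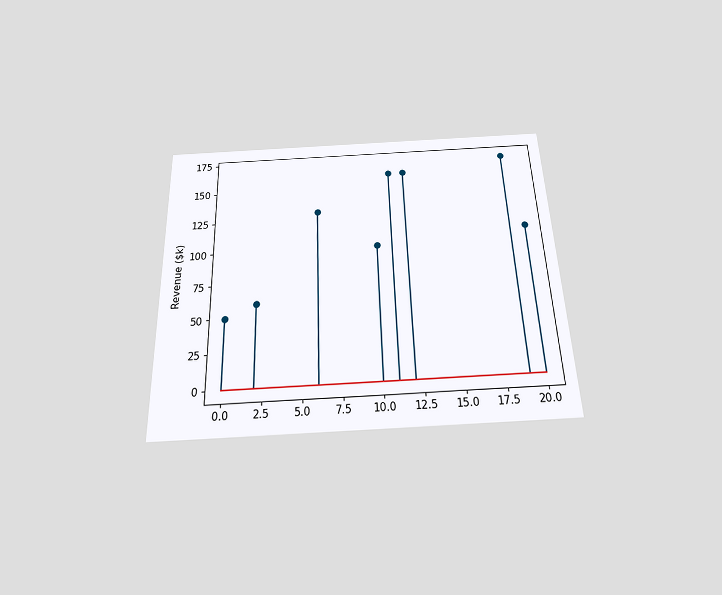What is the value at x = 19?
The chart is tilted about 2° counter-clockwise and viewed slightly from below. The stem at x=19 reaches $170k.

$170k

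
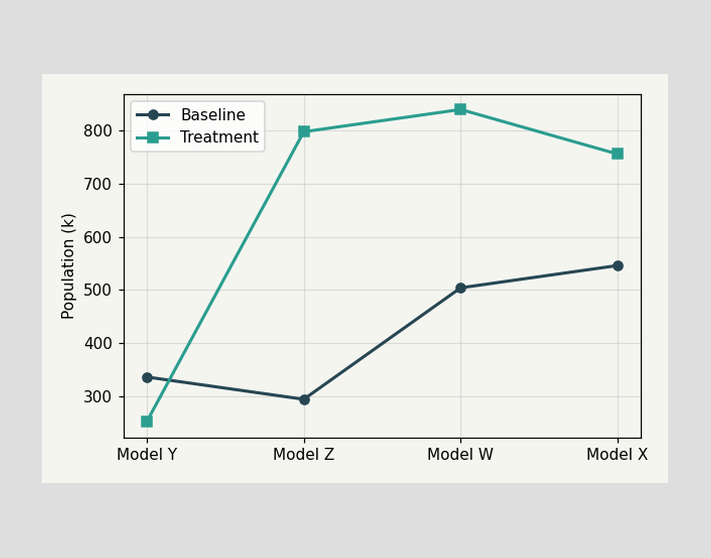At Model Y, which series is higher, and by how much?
Baseline, by 84k

At Model Y, Baseline sits above the other line by 84k.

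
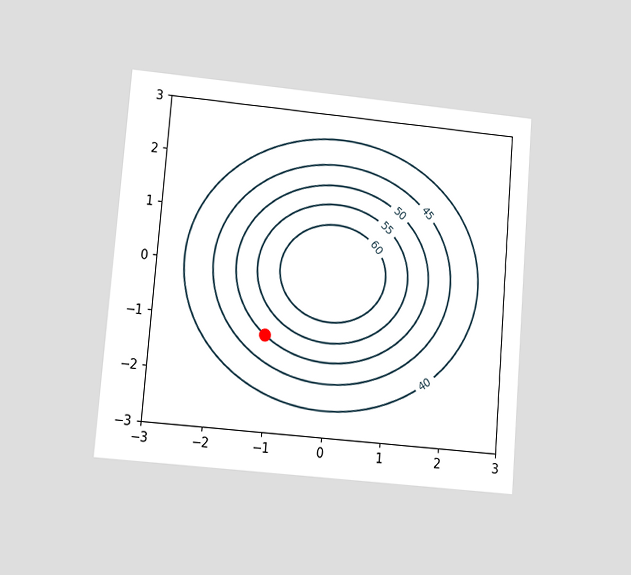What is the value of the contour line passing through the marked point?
The chart is tilted about 5° clockwise and viewed at a slight angle. The marked point sits on the contour labelled 50.

50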